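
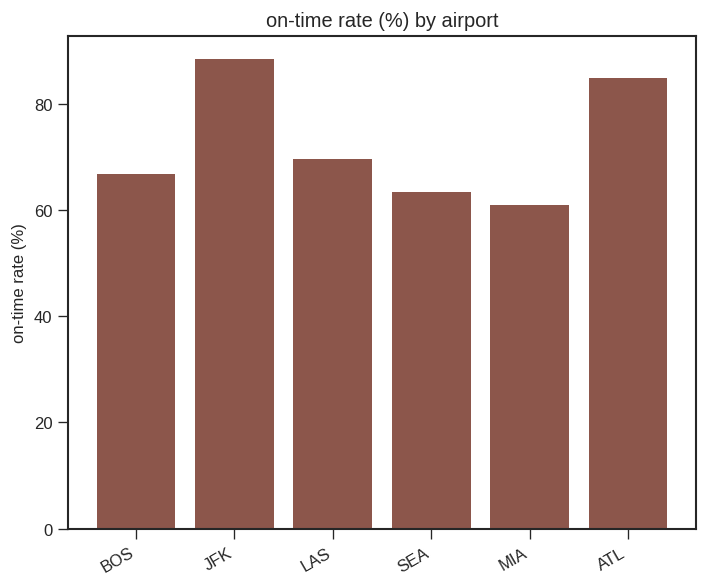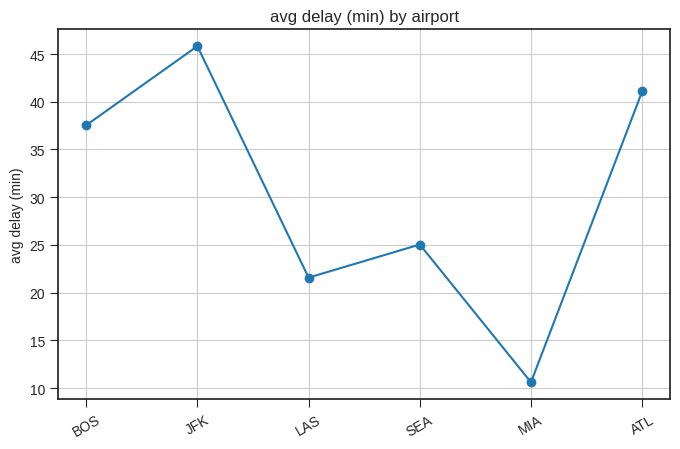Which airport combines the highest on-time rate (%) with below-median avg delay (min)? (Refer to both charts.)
Chart 2 median avg delay (min) ≈ 30; below-median airports: LAS, SEA, MIA. Among those, LAS has the highest on-time rate (%) (≈ 70).

LAS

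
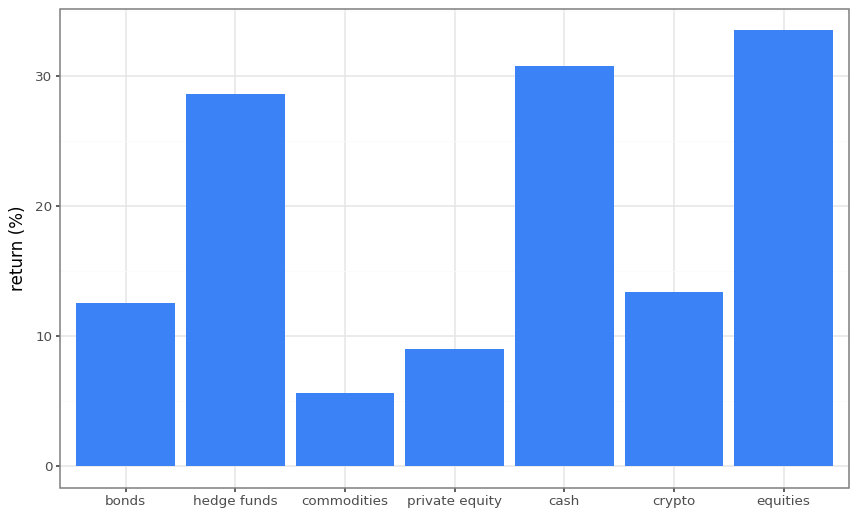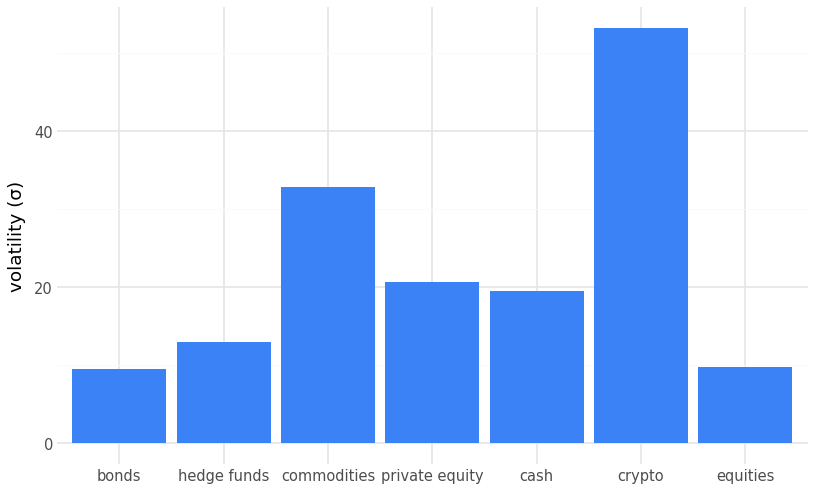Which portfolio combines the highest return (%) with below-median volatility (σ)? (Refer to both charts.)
equities

Chart 2 median volatility (σ) ≈ 20; below-median portfolios: bonds, hedge funds, equities. Among those, equities has the highest return (%) (≈ 35).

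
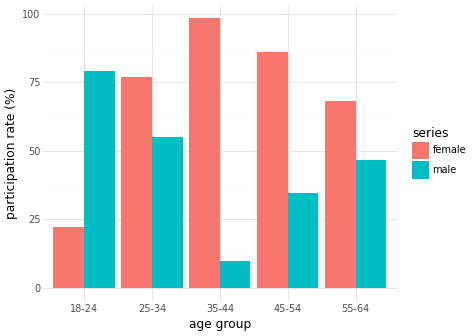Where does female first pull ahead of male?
25-34

18-24: female ≈ 20 vs male ≈ 80 (not yet); 25-34: female ≈ 80 vs male ≈ 50 (first crossover).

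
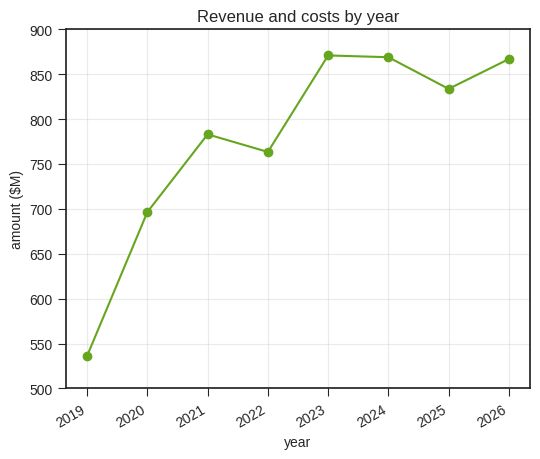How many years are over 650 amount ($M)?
Above 650: 2020, 2021, 2022, 2023, 2024, 2025, 2026.

7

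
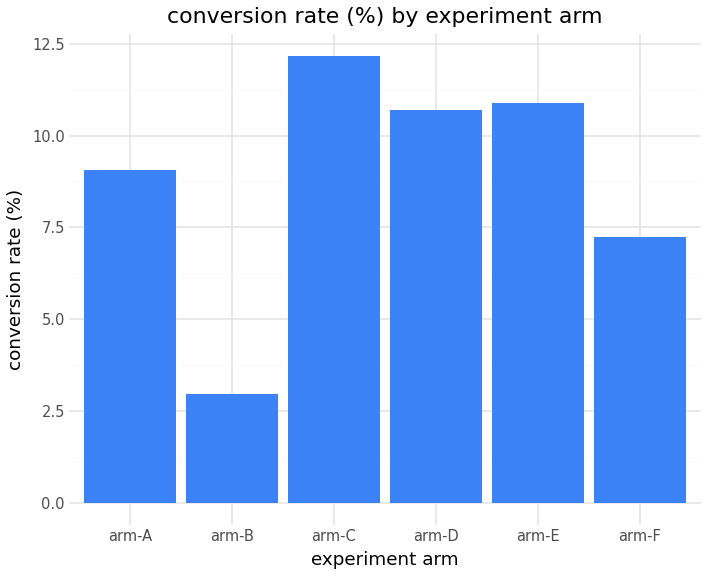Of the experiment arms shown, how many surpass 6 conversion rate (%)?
5

Above 6: arm-A, arm-C, arm-D, arm-E, arm-F.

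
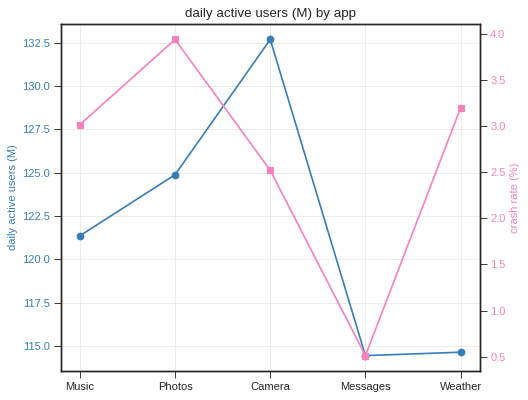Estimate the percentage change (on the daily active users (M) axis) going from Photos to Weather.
≈ -8.1%

Photos ≈ 124, Weather ≈ 114; (114 − 124) / 124 ≈ -8.1%.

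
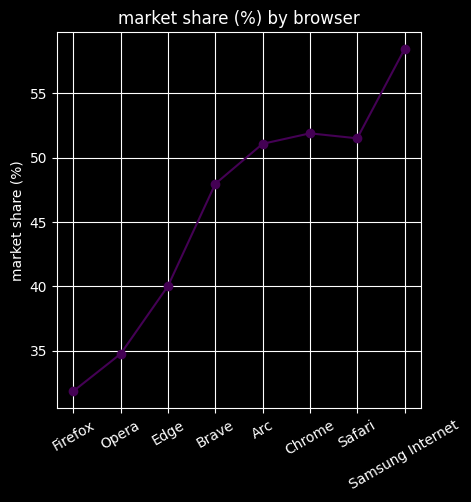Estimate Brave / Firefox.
≈ 1.67×

Brave ≈ 50, Firefox ≈ 30; 50/30 ≈ 1.67.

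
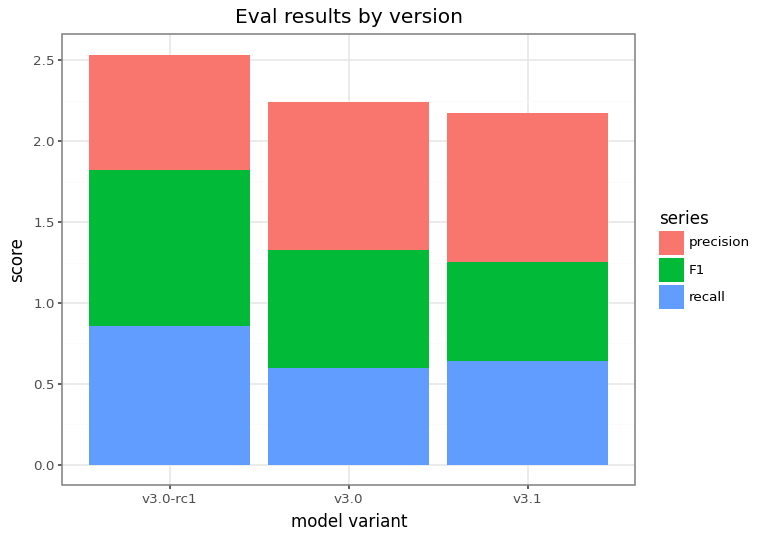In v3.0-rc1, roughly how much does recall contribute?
≈ 1.0

recall top ≈ 1.0, bottom ≈ 0.0; segment ≈ 1.0.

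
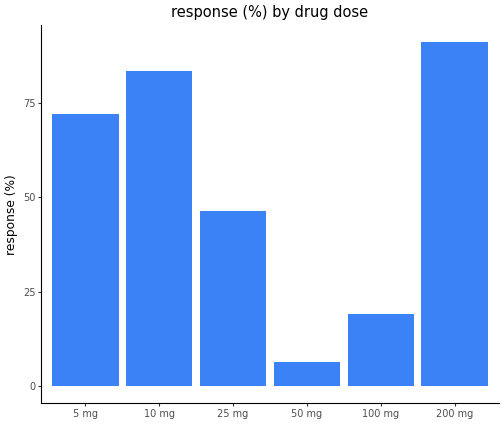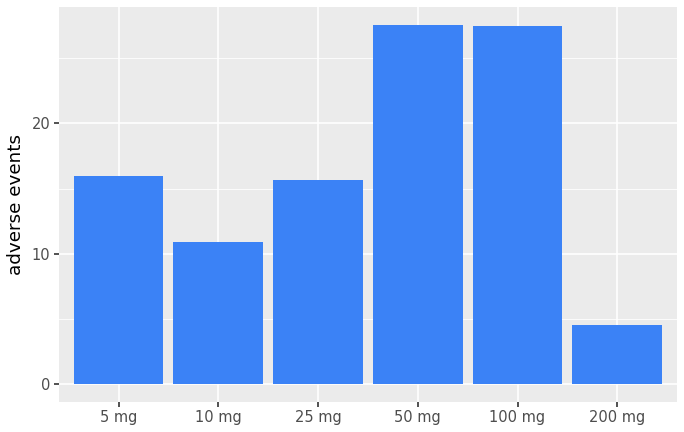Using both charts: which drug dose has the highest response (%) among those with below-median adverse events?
200 mg

Chart 2 median adverse events ≈ 15; below-median drug doses: 10 mg, 25 mg, 200 mg. Among those, 200 mg has the highest response (%) (≈ 90).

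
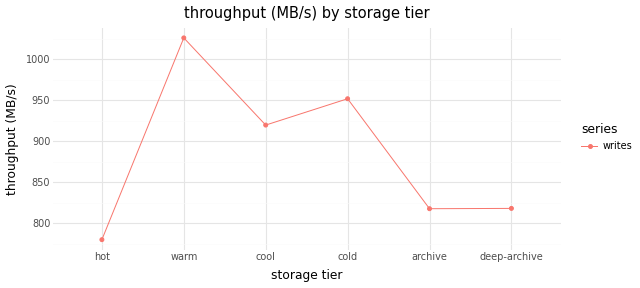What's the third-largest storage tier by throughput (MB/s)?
cool

Top 4: warm ≈ 1025, cold ≈ 950, cool ≈ 925, deep-archive ≈ 825.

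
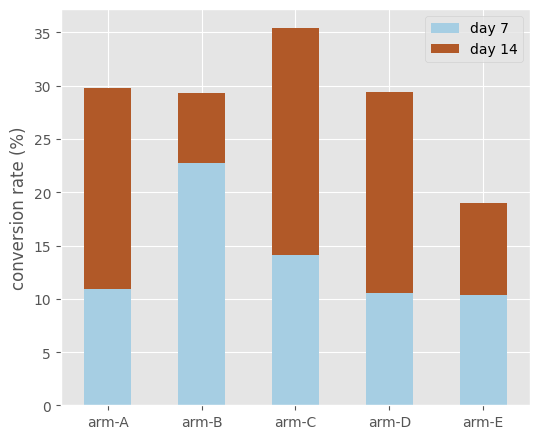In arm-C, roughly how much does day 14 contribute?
≈ 20

day 14 top ≈ 35, bottom ≈ 15; segment ≈ 20.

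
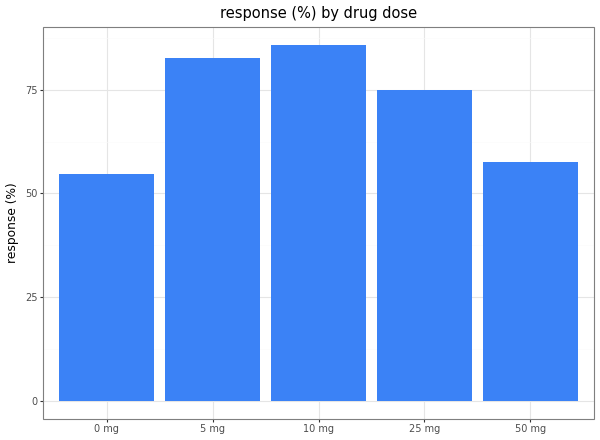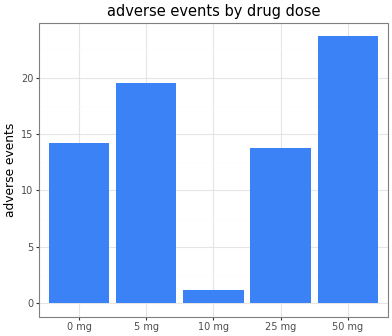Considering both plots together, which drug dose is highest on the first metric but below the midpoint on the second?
Chart 2 median adverse events ≈ 15; below-median drug doses: 10 mg, 25 mg. Among those, 10 mg has the highest response (%) (≈ 90).

10 mg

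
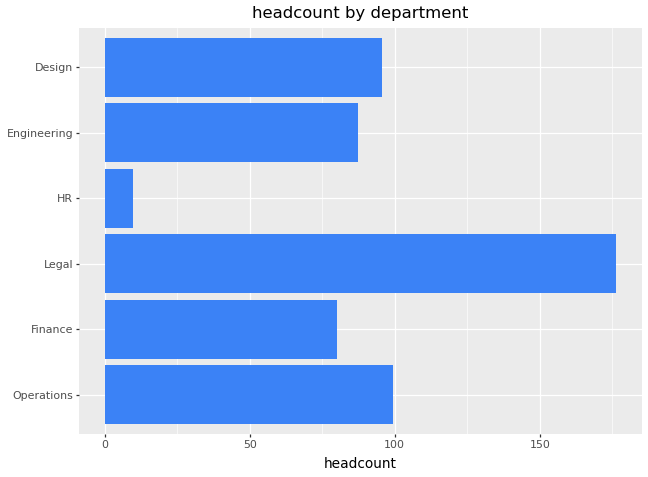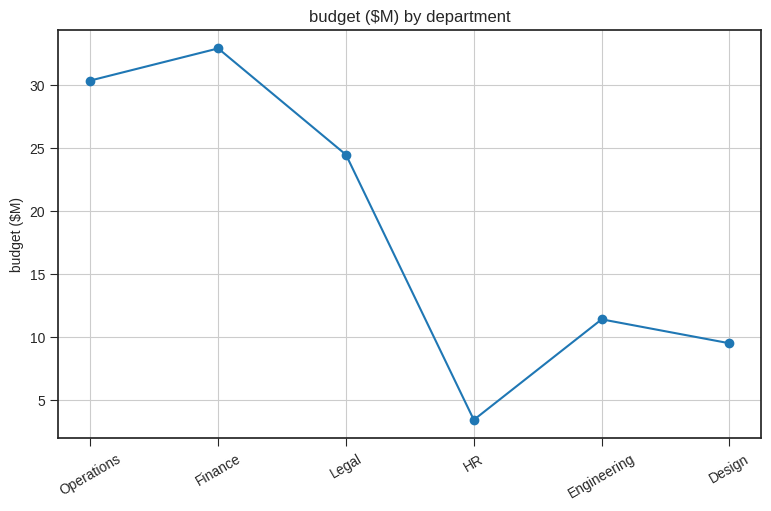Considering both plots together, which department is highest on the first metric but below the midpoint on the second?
Design

Chart 2 median budget ($M) ≈ 20; below-median departments: HR, Engineering, Design. Among those, Design has the highest headcount (≈ 100).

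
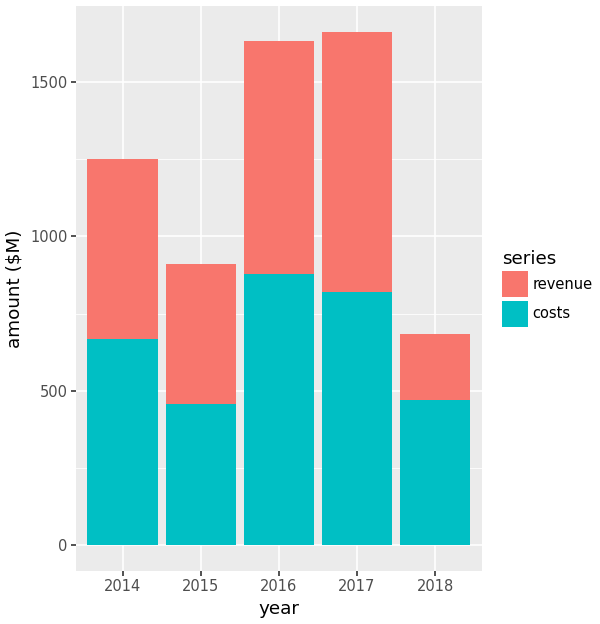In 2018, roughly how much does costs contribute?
costs top ≈ 400, bottom ≈ 0; segment ≈ 400.

≈ 400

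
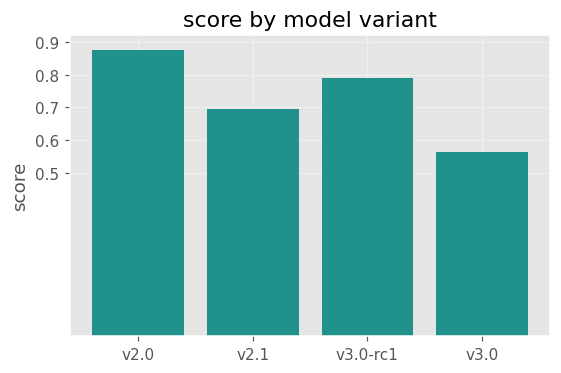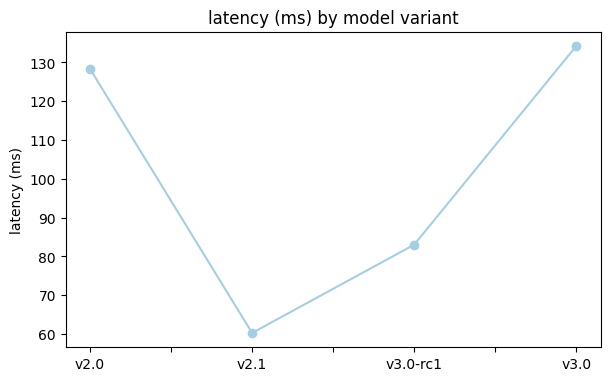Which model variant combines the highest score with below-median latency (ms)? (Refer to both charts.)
Chart 2 median latency (ms) ≈ 100; below-median model variants: v2.1, v3.0-rc1. Among those, v3.0-rc1 has the highest score (≈ 0.8).

v3.0-rc1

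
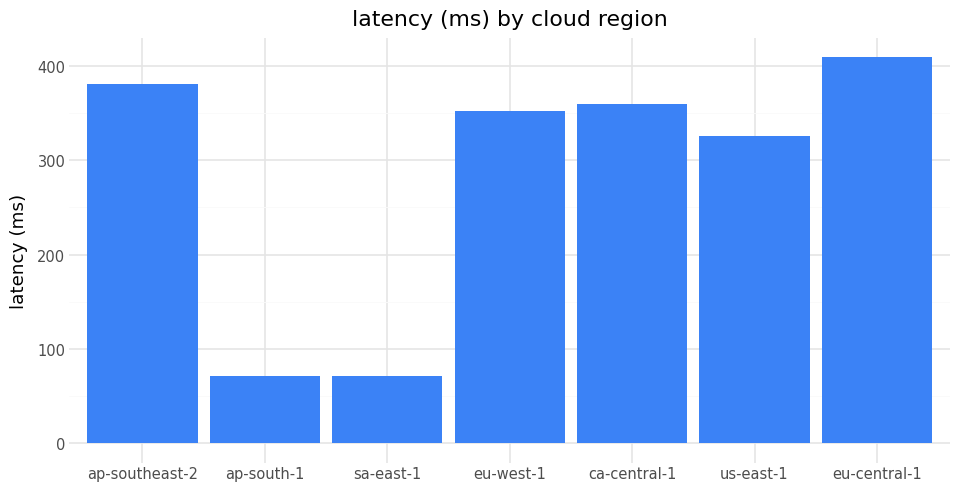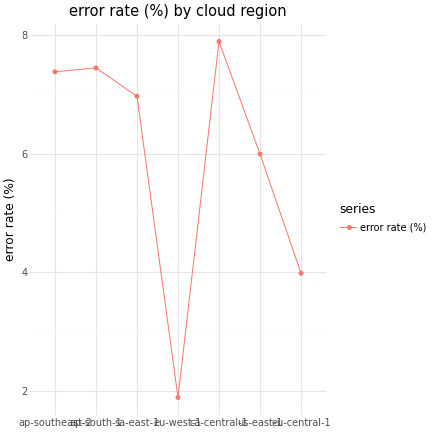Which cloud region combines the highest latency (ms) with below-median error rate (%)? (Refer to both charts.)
Chart 2 median error rate (%) ≈ 7; below-median cloud regions: eu-west-1, us-east-1, eu-central-1. Among those, eu-central-1 has the highest latency (ms) (≈ 400).

eu-central-1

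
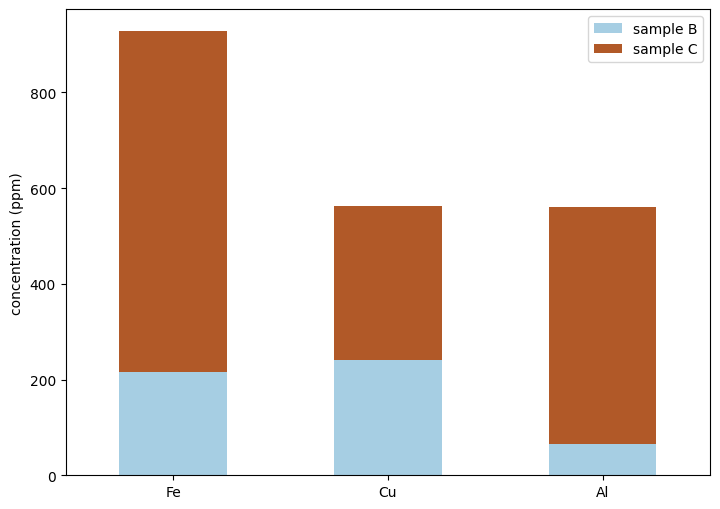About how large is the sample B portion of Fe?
sample B top ≈ 200, bottom ≈ 0; segment ≈ 200.

≈ 200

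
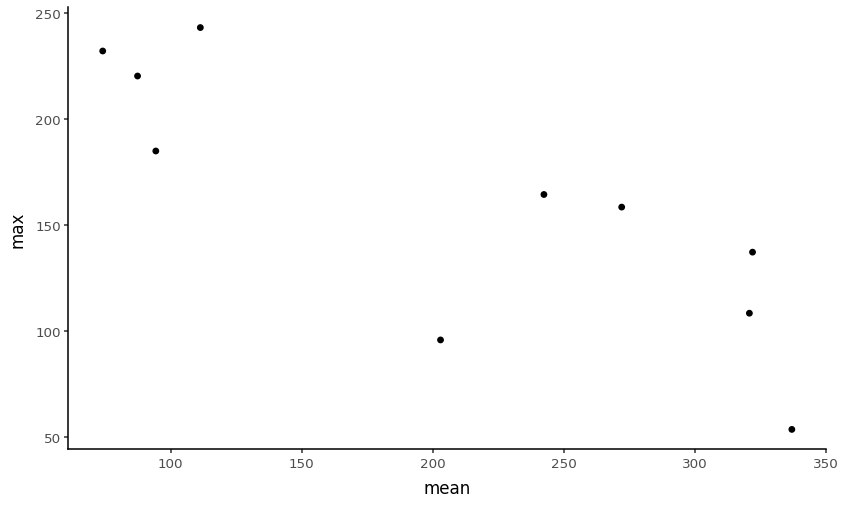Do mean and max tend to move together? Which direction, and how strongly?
negative, strong

Points are negatively correlated; strong (|r| ≈ 0.8).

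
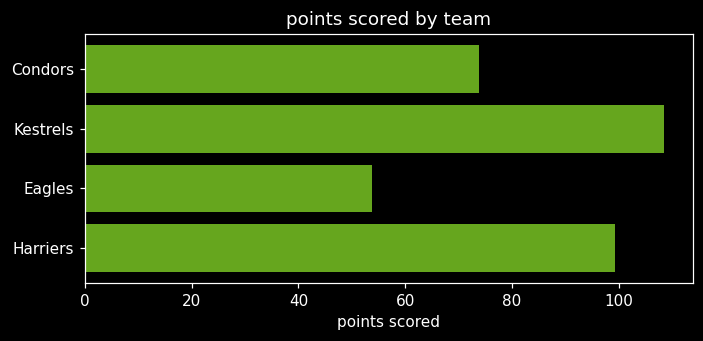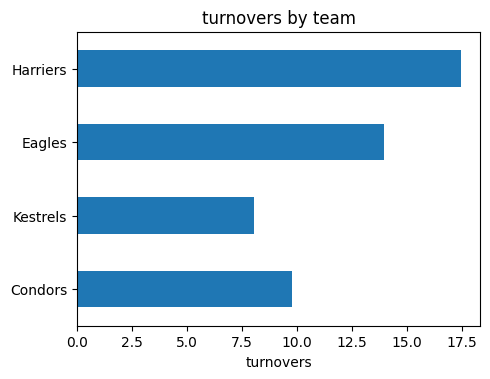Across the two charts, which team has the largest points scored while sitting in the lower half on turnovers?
Chart 2 median turnovers ≈ 12; below-median teams: Condors, Kestrels. Among those, Kestrels has the highest points scored (≈ 110).

Kestrels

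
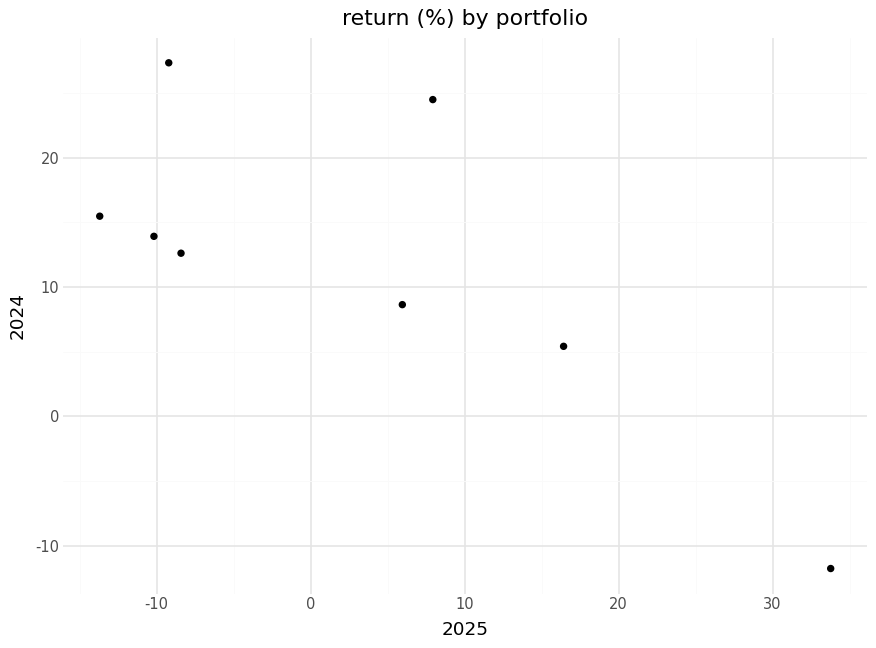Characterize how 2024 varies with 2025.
Points are negatively correlated; strong (|r| ≈ 0.8).

negative, strong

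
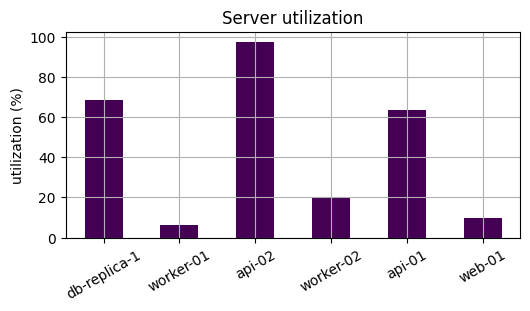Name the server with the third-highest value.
api-01

Top 4: api-02 ≈ 100, db-replica-1 ≈ 70, api-01 ≈ 60, worker-02 ≈ 20.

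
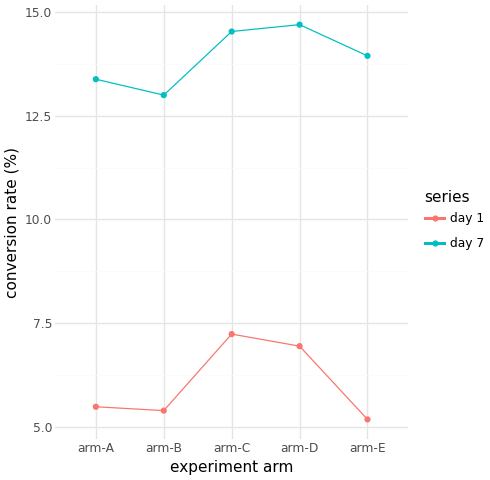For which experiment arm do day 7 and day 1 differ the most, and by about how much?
arm-E: day 7 ≈ 14, day 1 ≈ 5 → gap ≈ 9. Next-largest (arm-A) is only ≈ 8.

arm-E, ≈ 9 %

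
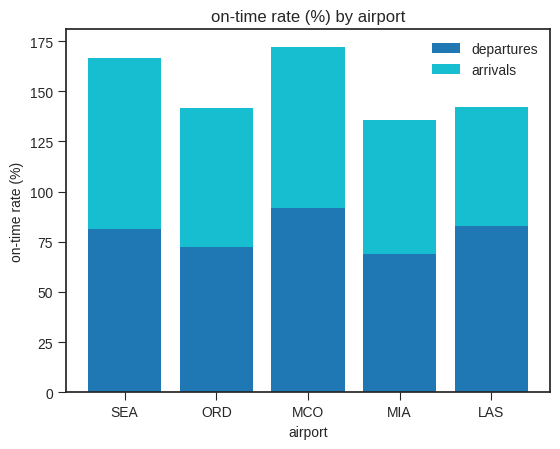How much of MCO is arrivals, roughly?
≈ 80

arrivals top ≈ 180, bottom ≈ 100; segment ≈ 80.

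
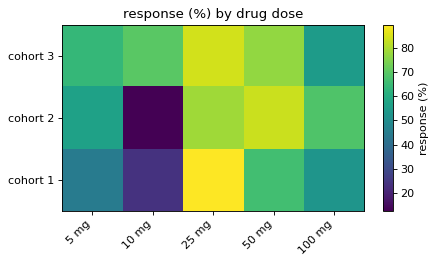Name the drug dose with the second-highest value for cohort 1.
50 mg

Top 3 for cohort 1: 25 mg ≈ 90, 50 mg ≈ 70, 100 mg ≈ 50.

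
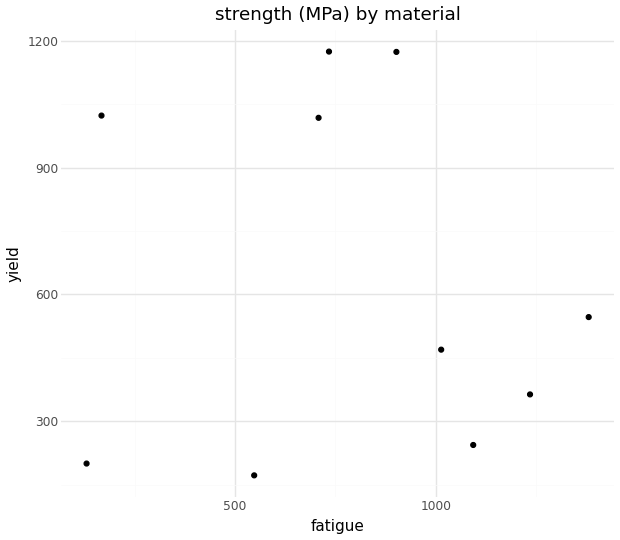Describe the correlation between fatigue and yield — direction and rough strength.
no clear correlation

Points are roughly uncorrelated; weak (|r| ≈ 0.1).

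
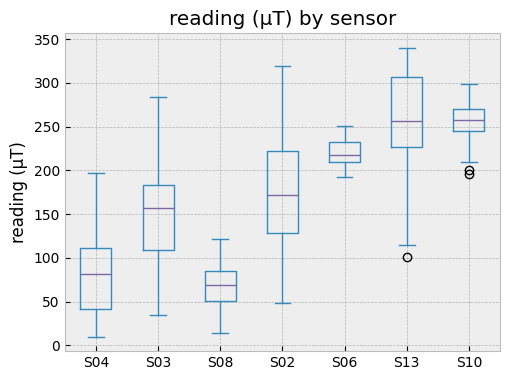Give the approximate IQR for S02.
≈ 100

Q3 ≈ 220, Q1 ≈ 120; IQR ≈ 100.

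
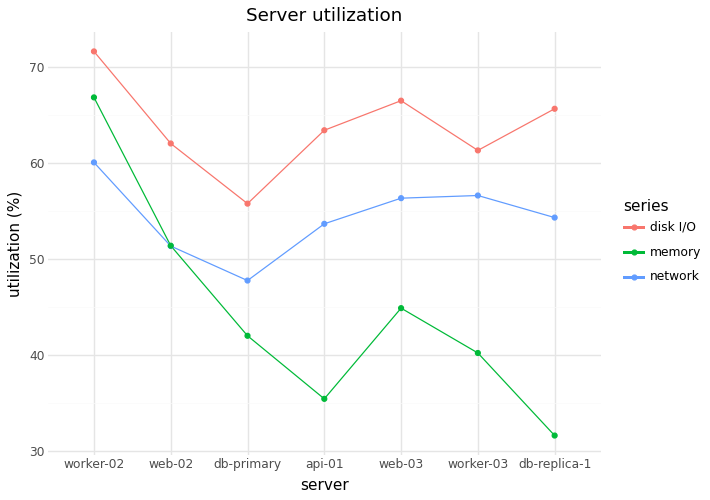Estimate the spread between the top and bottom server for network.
Max worker-02 ≈ 60, min db-primary ≈ 50; range ≈ 10.

≈ 10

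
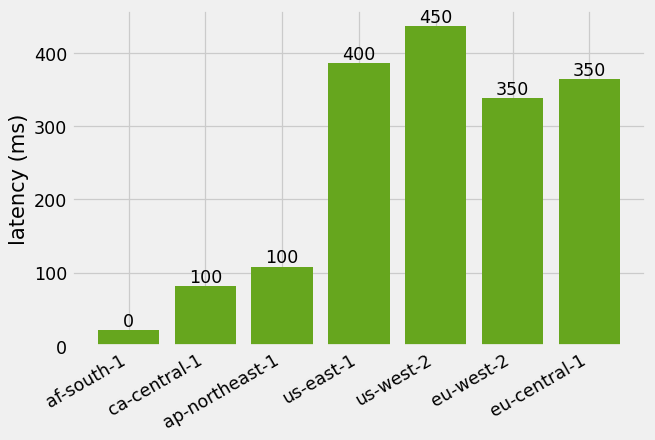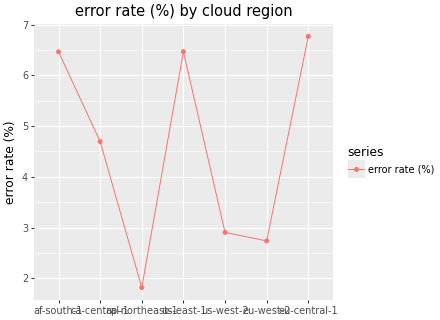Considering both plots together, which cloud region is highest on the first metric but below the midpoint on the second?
us-west-2

Chart 2 median error rate (%) ≈ 5; below-median cloud regions: ap-northeast-1, us-west-2, eu-west-2. Among those, us-west-2 has the highest latency (ms) (≈ 450).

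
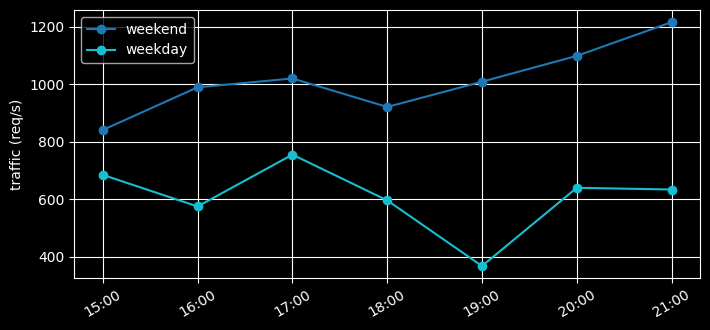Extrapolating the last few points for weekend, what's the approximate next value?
Last three: 1000, 1100, 1200 → slope ≈ 100/step → next ≈ 1300.

≈ 1300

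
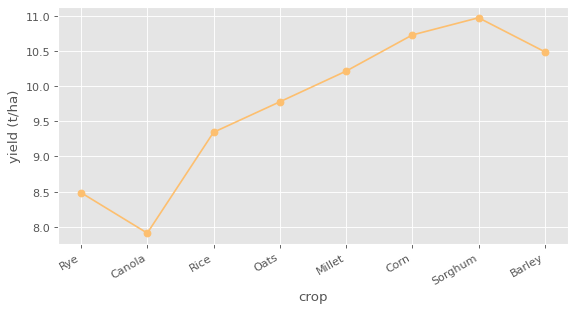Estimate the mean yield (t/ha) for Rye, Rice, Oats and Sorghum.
(8.5 + 9.5 + 10.0 + 11.0) / 4 ≈ 9.75.

≈ 9.75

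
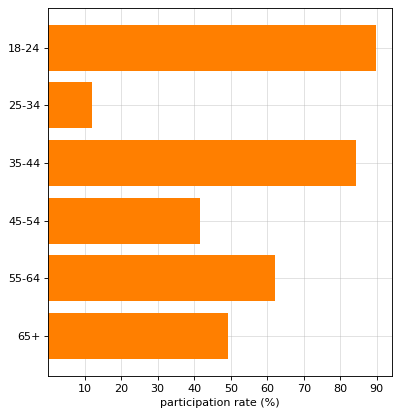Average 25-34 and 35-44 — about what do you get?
(10 + 80) / 2 ≈ 45.

≈ 45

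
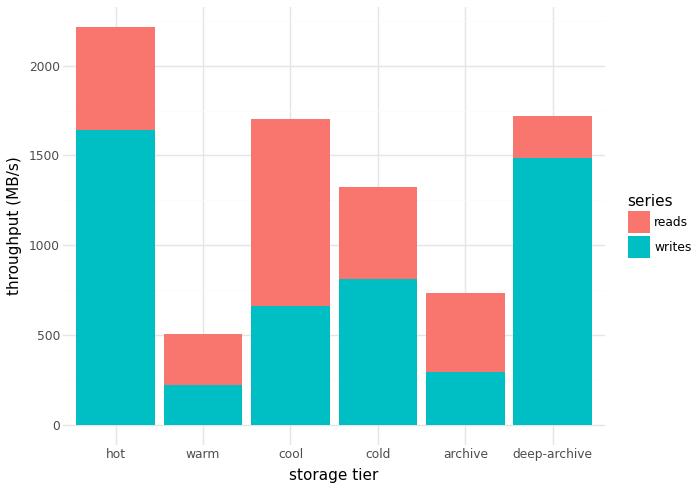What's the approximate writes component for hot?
writes top ≈ 1600, bottom ≈ 0; segment ≈ 1600.

≈ 1600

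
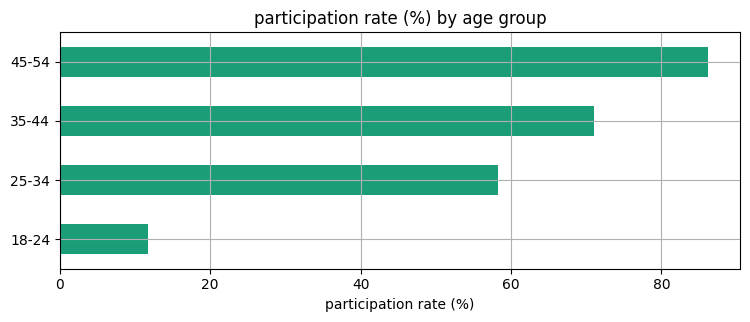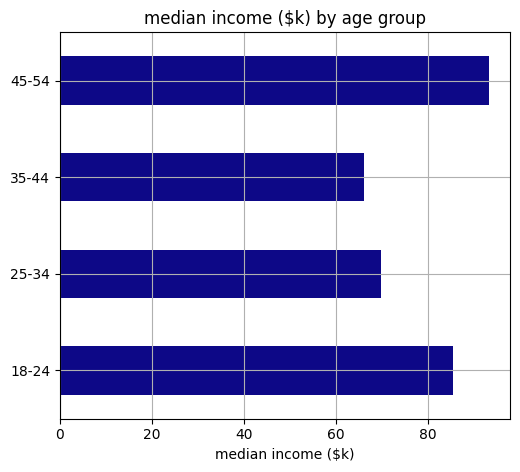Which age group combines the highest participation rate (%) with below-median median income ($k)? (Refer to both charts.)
35-44

Chart 2 median median income ($k) ≈ 80; below-median age groups: 25-34, 35-44. Among those, 35-44 has the highest participation rate (%) (≈ 70).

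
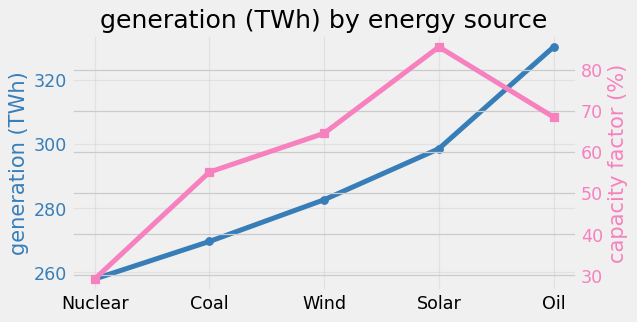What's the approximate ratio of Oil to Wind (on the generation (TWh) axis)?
Oil ≈ 330, Wind ≈ 280; 330/280 ≈ 1.18.

≈ 1.18×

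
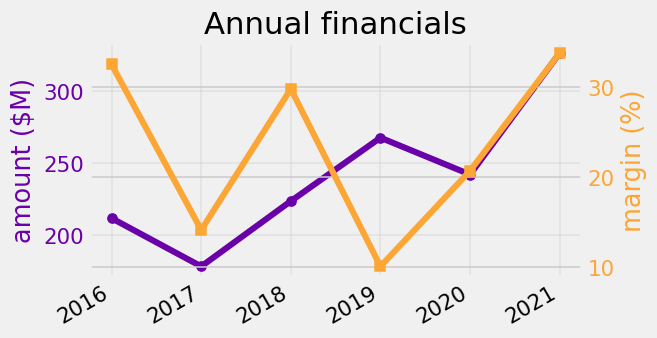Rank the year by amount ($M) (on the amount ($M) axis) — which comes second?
Top 3 (on the amount ($M) axis): 2021 ≈ 320, 2019 ≈ 260, 2020 ≈ 240.

2019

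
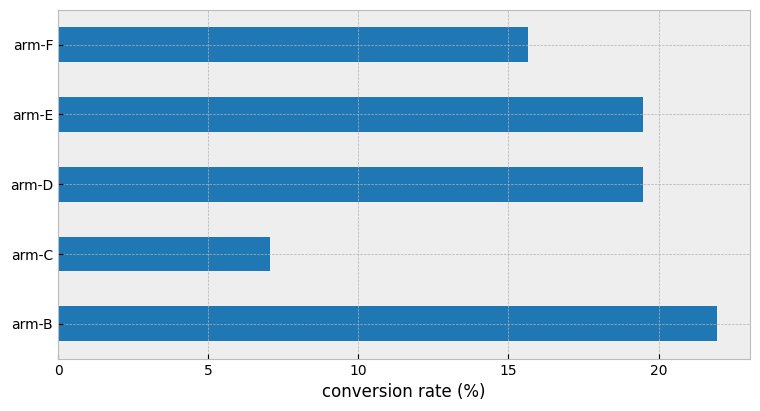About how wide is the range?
Max arm-B ≈ 22, min arm-C ≈ 8; range ≈ 14.

≈ 14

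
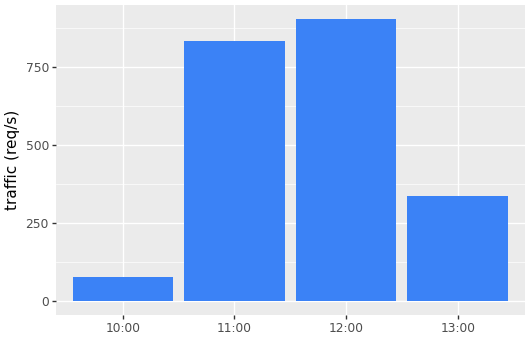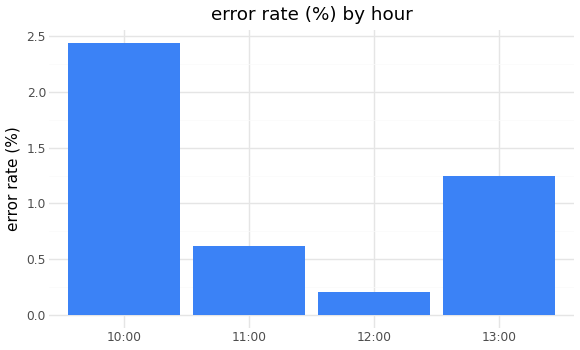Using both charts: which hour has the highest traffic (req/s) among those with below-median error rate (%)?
Chart 2 median error rate (%) ≈ 1; below-median hours: 11:00, 12:00. Among those, 12:00 has the highest traffic (req/s) (≈ 900).

12:00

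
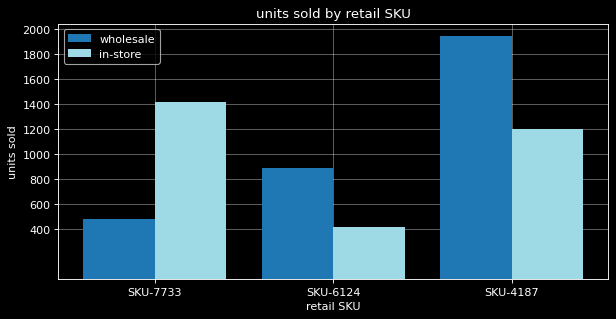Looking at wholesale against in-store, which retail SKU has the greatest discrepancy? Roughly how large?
SKU-7733: wholesale ≈ 400, in-store ≈ 1400 → gap ≈ 1000. Next-largest (SKU-4187) is only ≈ 800.

SKU-7733, ≈ 1000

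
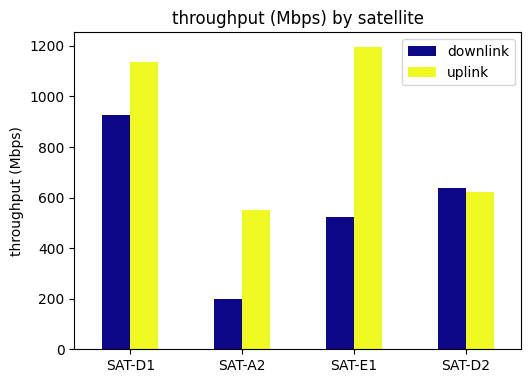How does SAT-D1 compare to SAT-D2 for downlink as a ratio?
SAT-D1 ≈ 900, SAT-D2 ≈ 600; 900/600 ≈ 1.5.

≈ 1.5×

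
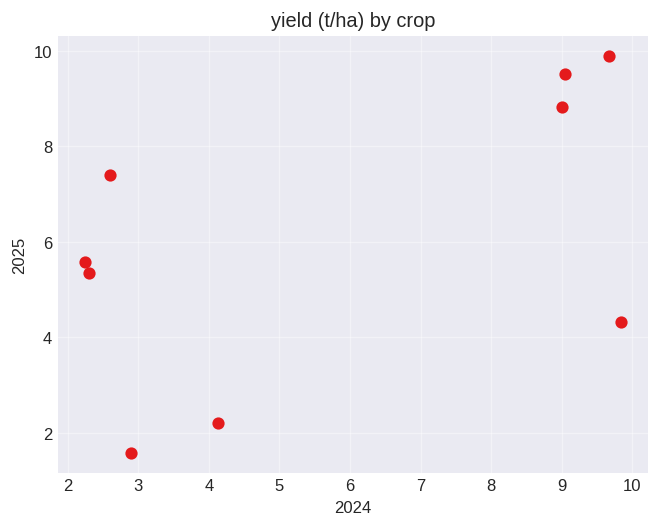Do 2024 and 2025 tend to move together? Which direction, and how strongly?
Points are positively correlated; moderate (|r| ≈ 0.6).

positive, moderate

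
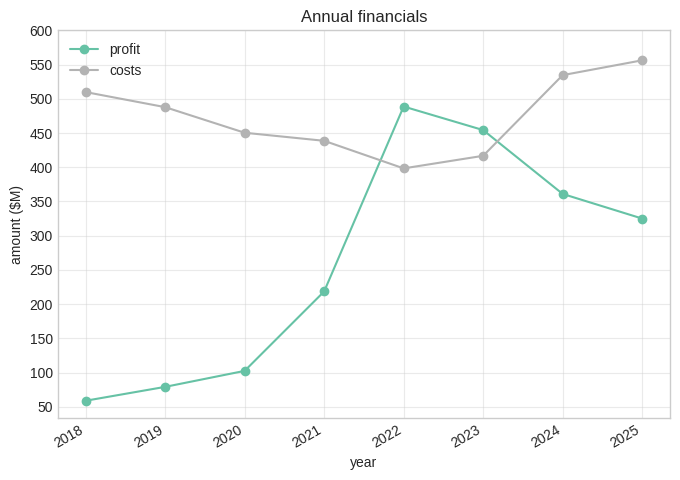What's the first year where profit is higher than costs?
2022

2021: profit ≈ 200 vs costs ≈ 450 (not yet); 2022: profit ≈ 500 vs costs ≈ 400 (first crossover).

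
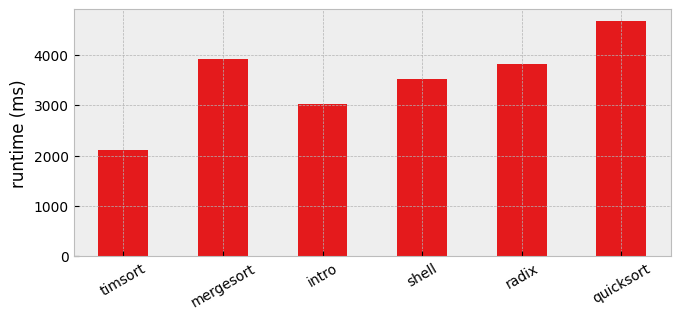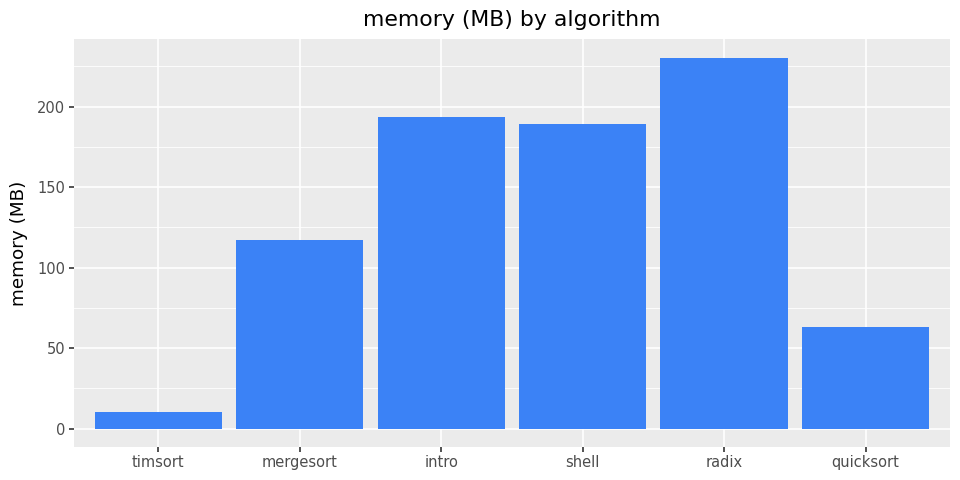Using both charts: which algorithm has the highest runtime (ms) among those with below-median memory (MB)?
quicksort

Chart 2 median memory (MB) ≈ 150; below-median algorithms: timsort, mergesort, quicksort. Among those, quicksort has the highest runtime (ms) (≈ 4500).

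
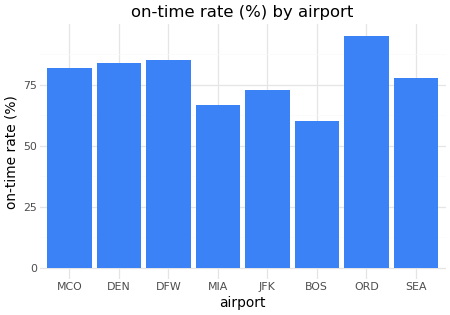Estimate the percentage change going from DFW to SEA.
≈ -11.1%

DFW ≈ 90, SEA ≈ 80; (80 − 90) / 90 ≈ -11.1%.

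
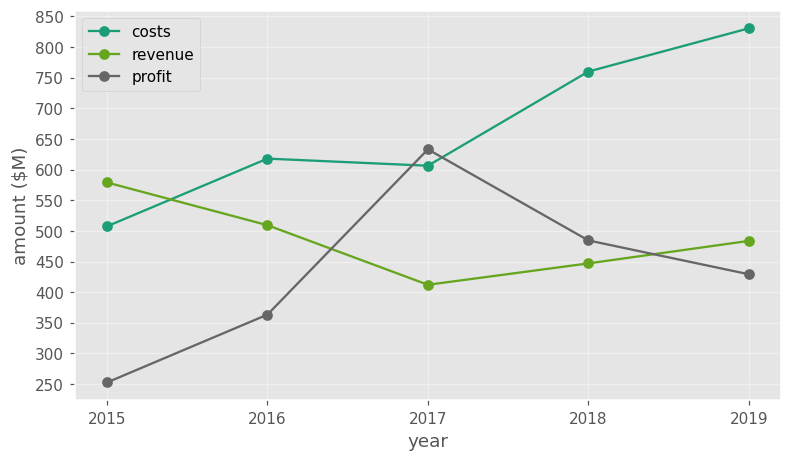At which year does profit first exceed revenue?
2017

2016: profit ≈ 350 vs revenue ≈ 500 (not yet); 2017: profit ≈ 650 vs revenue ≈ 400 (first crossover).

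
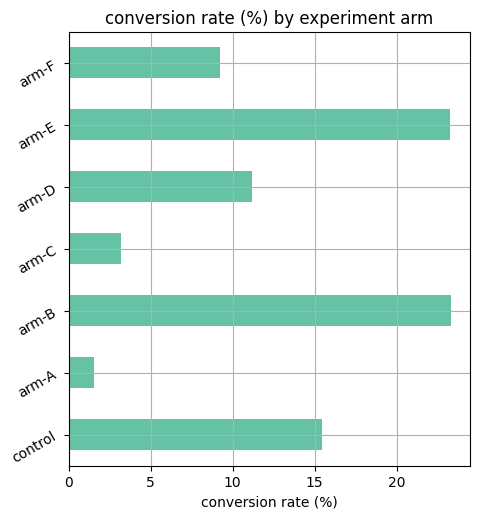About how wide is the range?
≈ 22

Max arm-B ≈ 24, min arm-A ≈ 2; range ≈ 22.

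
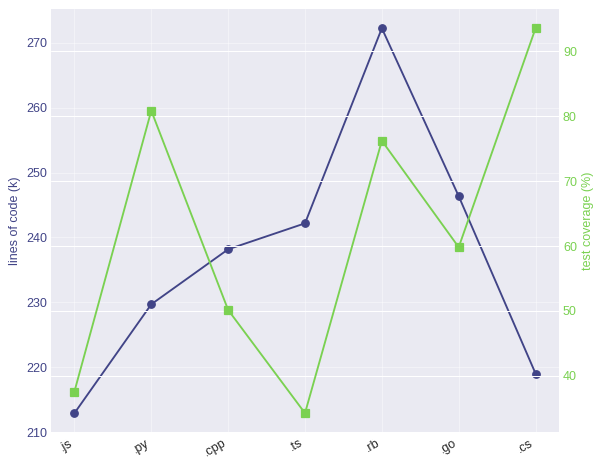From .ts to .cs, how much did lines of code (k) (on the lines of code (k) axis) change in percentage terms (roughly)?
≈ -8.3%

.ts ≈ 240, .cs ≈ 220; (220 − 240) / 240 ≈ -8.3%.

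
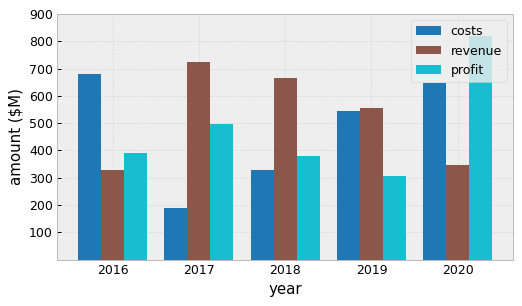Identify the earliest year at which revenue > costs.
2016: revenue ≈ 300 vs costs ≈ 700 (not yet); 2017: revenue ≈ 700 vs costs ≈ 200 (first crossover).

2017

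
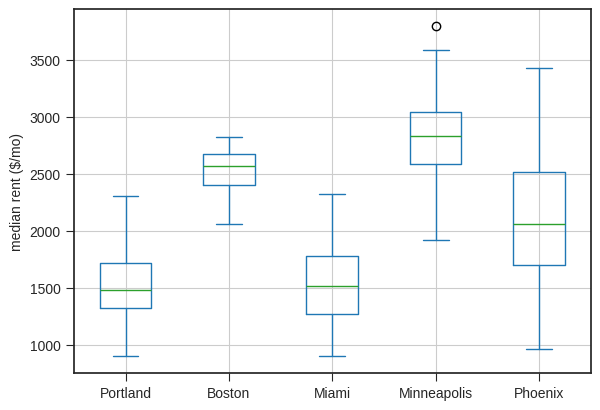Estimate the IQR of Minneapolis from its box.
≈ 400

Q3 ≈ 3000, Q1 ≈ 2600; IQR ≈ 400.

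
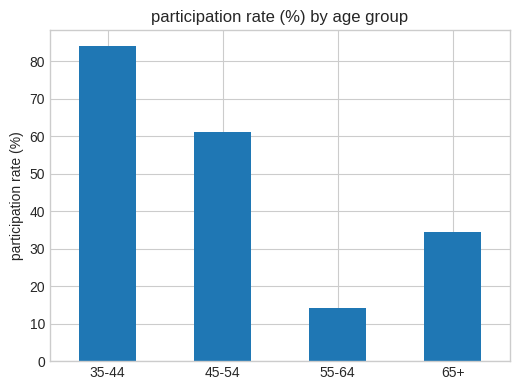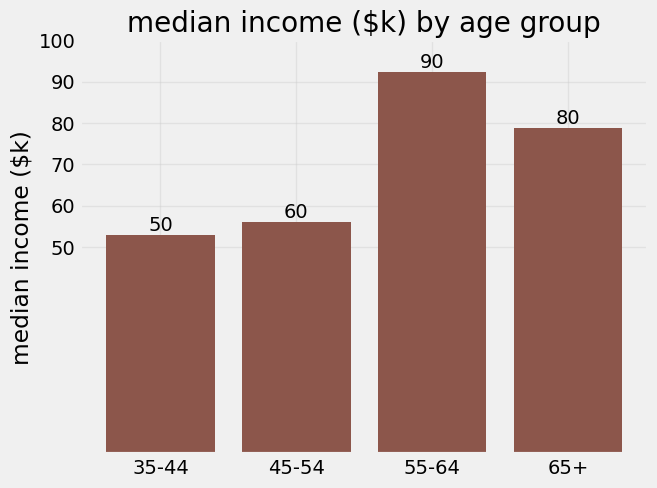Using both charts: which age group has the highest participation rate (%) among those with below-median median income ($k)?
Chart 2 median median income ($k) ≈ 70; below-median age groups: 35-44, 45-54. Among those, 35-44 has the highest participation rate (%) (≈ 80).

35-44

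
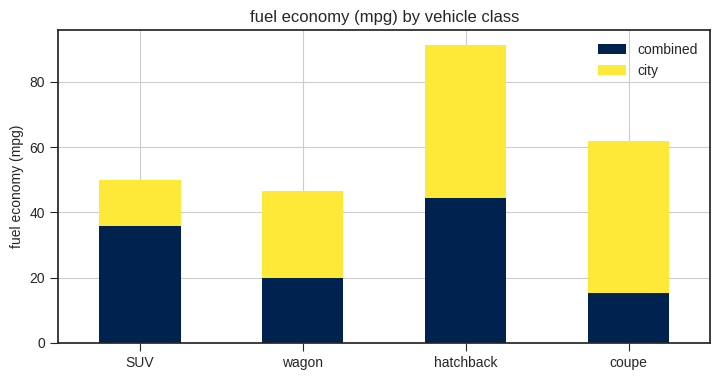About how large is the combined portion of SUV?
≈ 40

combined top ≈ 40, bottom ≈ 0; segment ≈ 40.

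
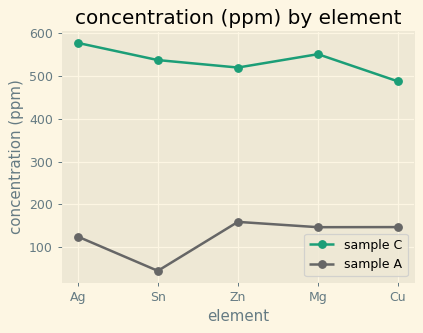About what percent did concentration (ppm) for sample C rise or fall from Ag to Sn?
≈ -8.3%

Ag ≈ 600, Sn ≈ 550; (550 − 600) / 600 ≈ -8.3%.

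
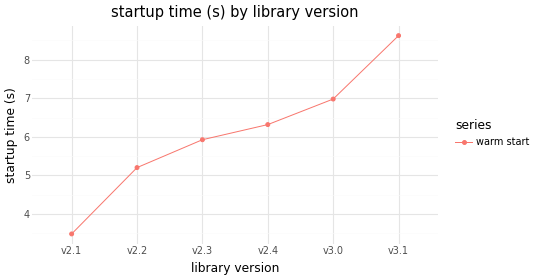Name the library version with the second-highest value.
Top 3: v3.1 ≈ 8.5, v3.0 ≈ 7.0, v2.4 ≈ 6.5.

v3.0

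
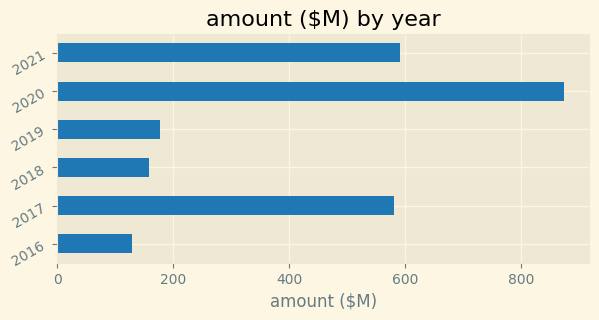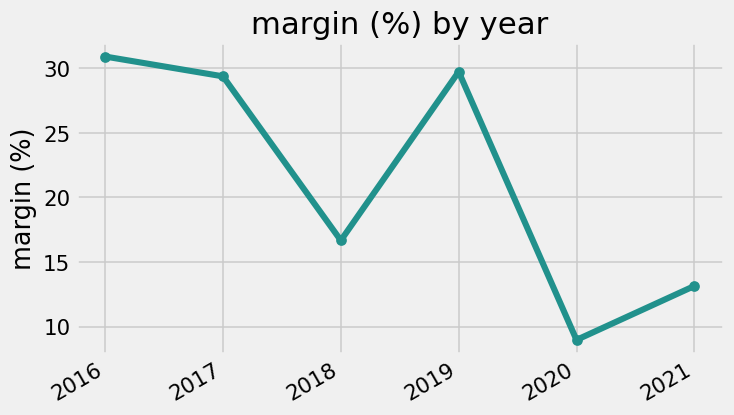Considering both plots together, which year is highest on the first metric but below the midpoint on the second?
Chart 2 median margin (%) ≈ 25; below-median years: 2018, 2020, 2021. Among those, 2020 has the highest amount ($M) (≈ 900).

2020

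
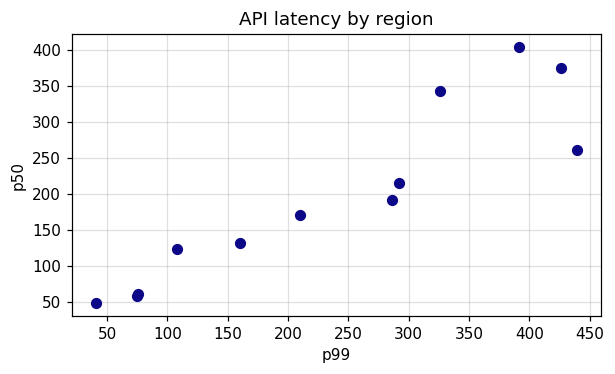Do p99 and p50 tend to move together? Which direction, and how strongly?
positive, strong

Points are positively correlated; strong (|r| ≈ 0.9).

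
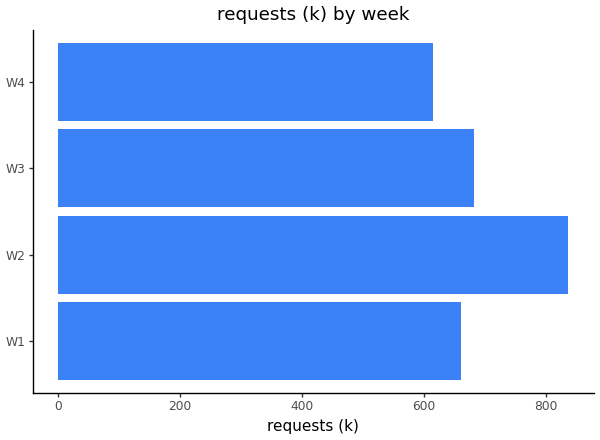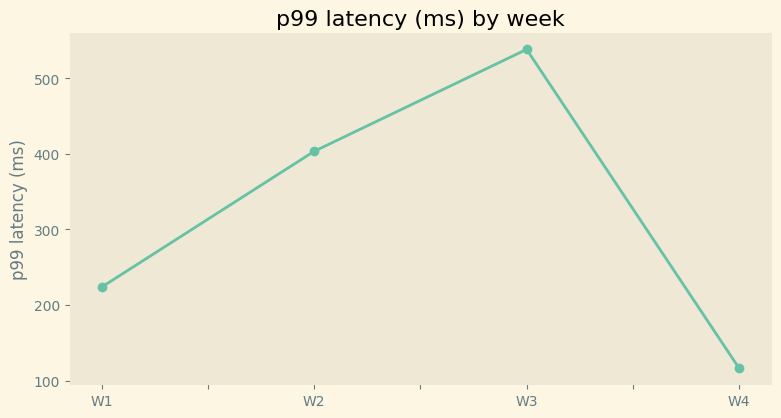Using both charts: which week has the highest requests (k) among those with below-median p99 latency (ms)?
Chart 2 median p99 latency (ms) ≈ 300; below-median weeks: W1, W4. Among those, W1 has the highest requests (k) (≈ 700).

W1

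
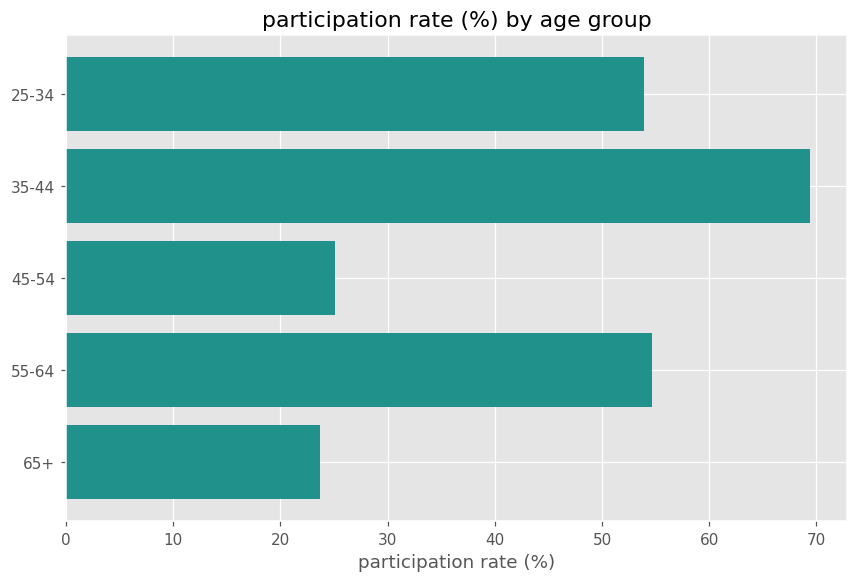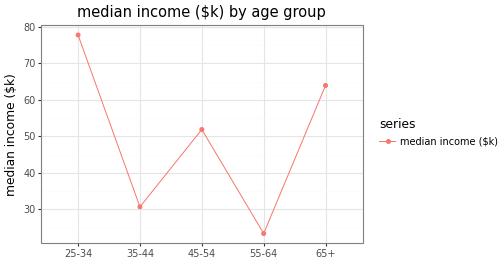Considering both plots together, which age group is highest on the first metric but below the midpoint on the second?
35-44

Chart 2 median median income ($k) ≈ 50; below-median age groups: 35-44, 55-64. Among those, 35-44 has the highest participation rate (%) (≈ 70).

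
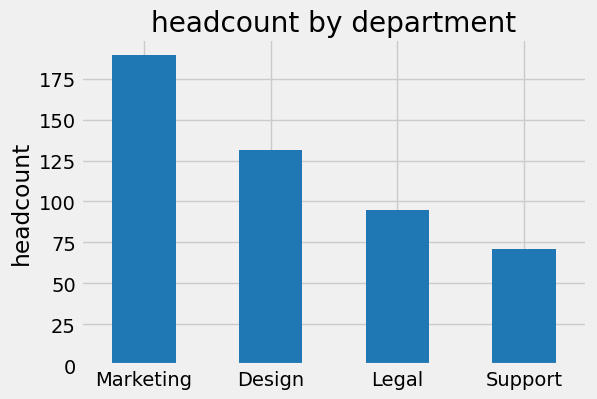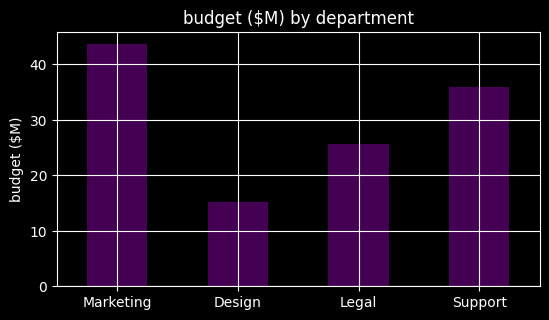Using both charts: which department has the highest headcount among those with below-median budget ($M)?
Design

Chart 2 median budget ($M) ≈ 30; below-median departments: Design, Legal. Among those, Design has the highest headcount (≈ 140).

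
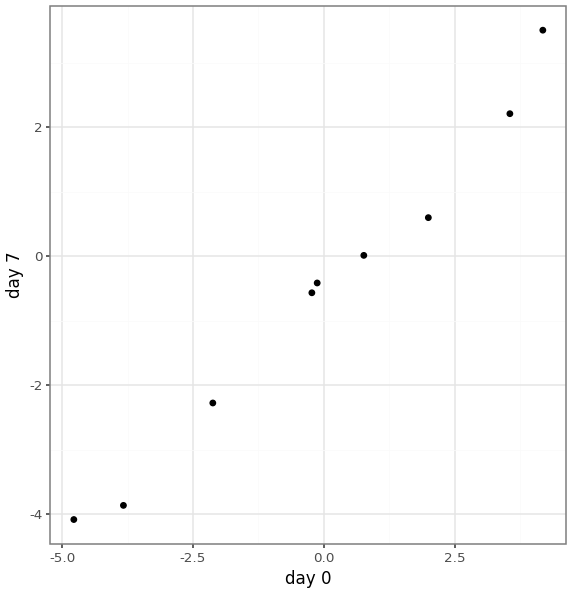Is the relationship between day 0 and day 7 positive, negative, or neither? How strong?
positive, strong

Points are positively correlated; strong (|r| ≈ 1.0).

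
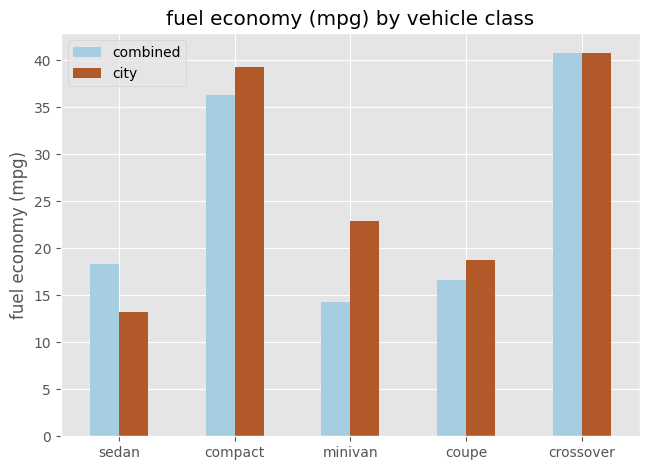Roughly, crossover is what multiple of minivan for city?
crossover ≈ 40, minivan ≈ 25; 40/25 ≈ 1.6.

≈ 1.6×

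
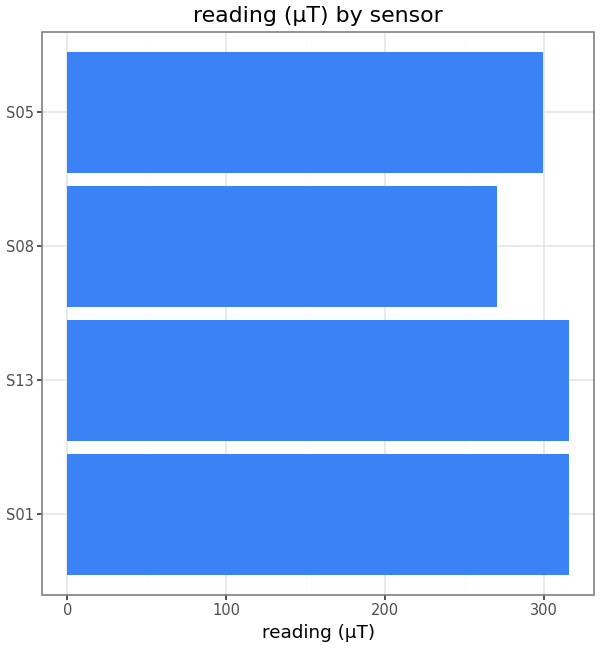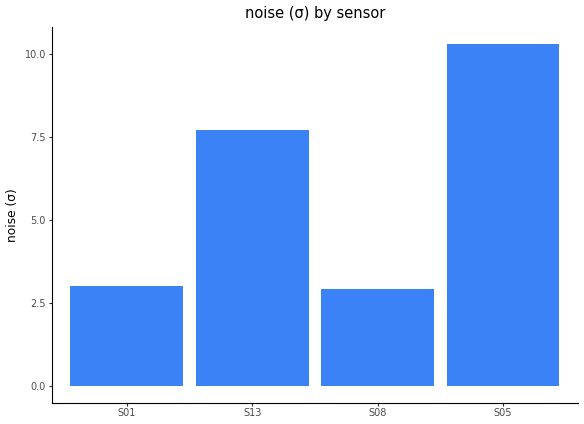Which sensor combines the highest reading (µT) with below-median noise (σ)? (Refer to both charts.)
Chart 2 median noise (σ) ≈ 5; below-median sensors: S01, S08. Among those, S01 has the highest reading (µT) (≈ 300).

S01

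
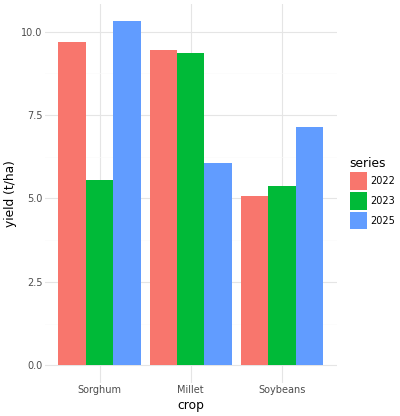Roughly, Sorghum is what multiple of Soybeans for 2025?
Sorghum ≈ 10, Soybeans ≈ 7; 10/7 ≈ 1.43.

≈ 1.43×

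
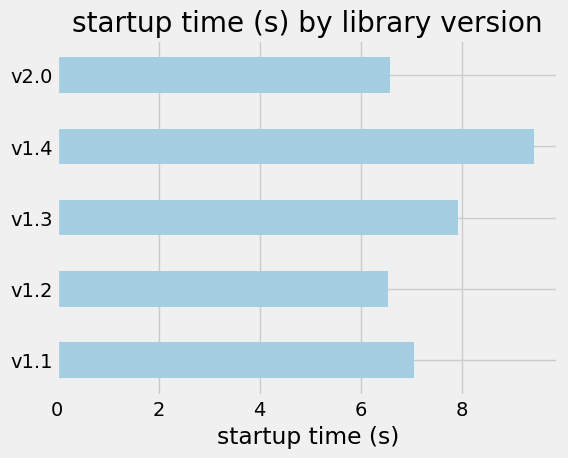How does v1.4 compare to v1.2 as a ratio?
≈ 1.29×

v1.4 ≈ 9, v1.2 ≈ 7; 9/7 ≈ 1.29.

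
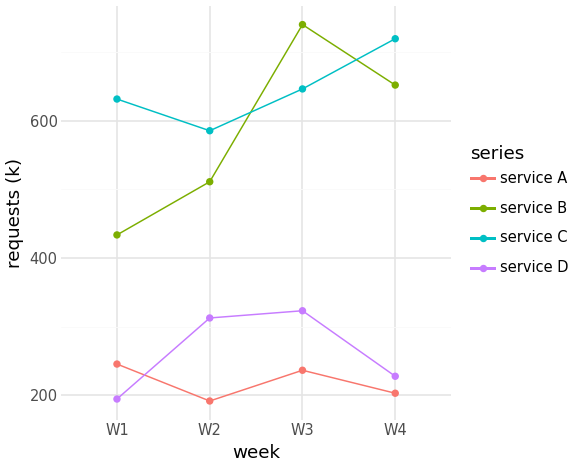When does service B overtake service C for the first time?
W2: service B ≈ 500 vs service C ≈ 600 (not yet); W3: service B ≈ 750 vs service C ≈ 650 (first crossover).

W3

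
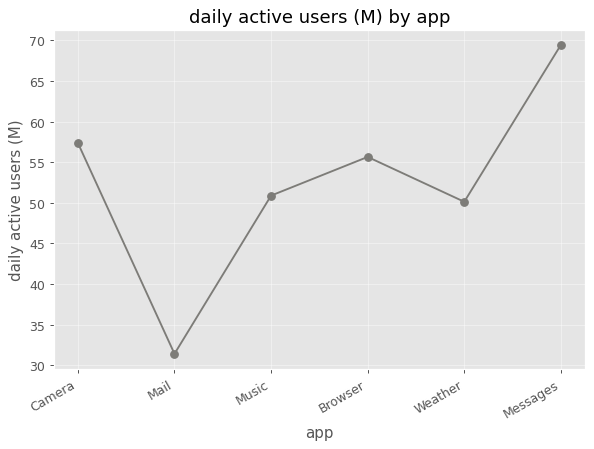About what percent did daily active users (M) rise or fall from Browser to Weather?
≈ -9.1%

Browser ≈ 55, Weather ≈ 50; (50 − 55) / 55 ≈ -9.1%.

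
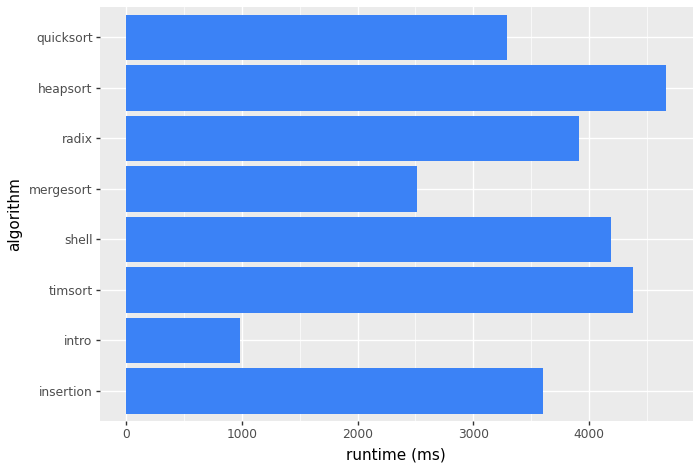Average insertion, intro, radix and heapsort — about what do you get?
≈ 3250

(3500 + 1000 + 4000 + 4500) / 4 ≈ 3250.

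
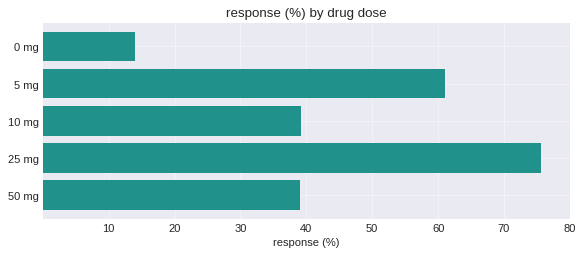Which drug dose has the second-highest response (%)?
5 mg

Top 3: 25 mg ≈ 80, 5 mg ≈ 60, 10 mg ≈ 40.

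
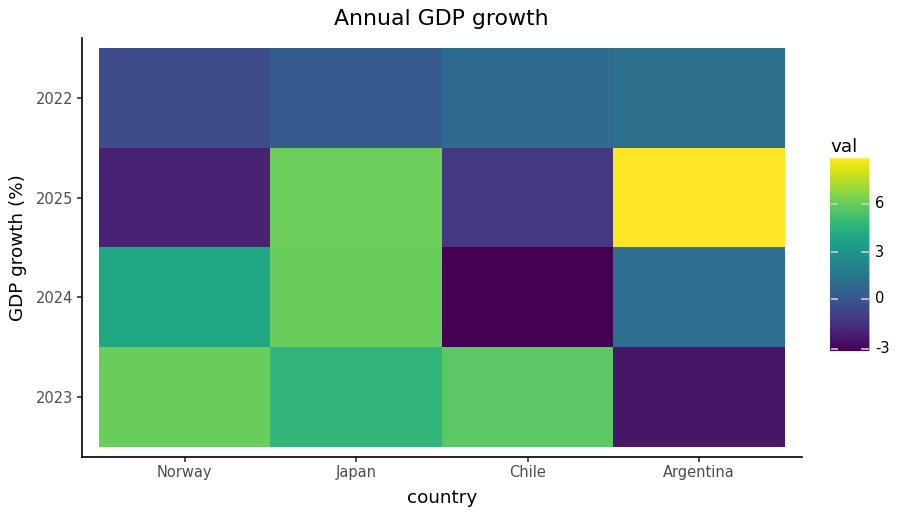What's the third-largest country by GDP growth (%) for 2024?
Top 4 for 2024: Japan ≈ 6, Norway ≈ 4, Argentina ≈ 2, Chile ≈ -4.

Argentina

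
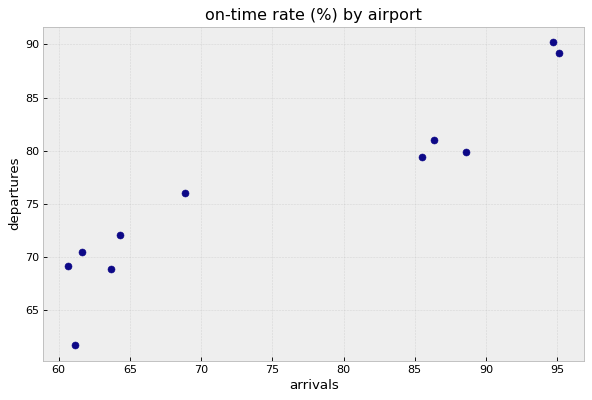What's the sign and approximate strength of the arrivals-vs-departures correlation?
positive, strong

Points are positively correlated; strong (|r| ≈ 0.9).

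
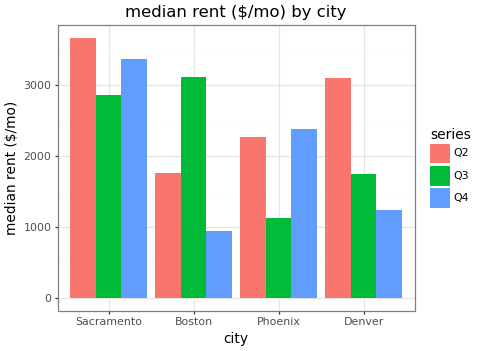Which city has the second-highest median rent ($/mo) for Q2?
Denver

Top 3 for Q2: Sacramento ≈ 3500, Denver ≈ 3000, Phoenix ≈ 2500.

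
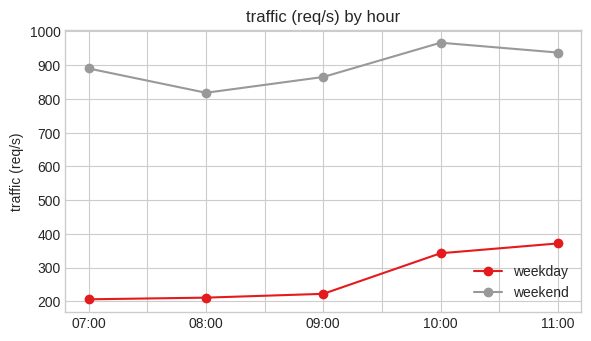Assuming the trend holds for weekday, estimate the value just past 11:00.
≈ 500

Last three: 200, 300, 400 → slope ≈ 100/step → next ≈ 500.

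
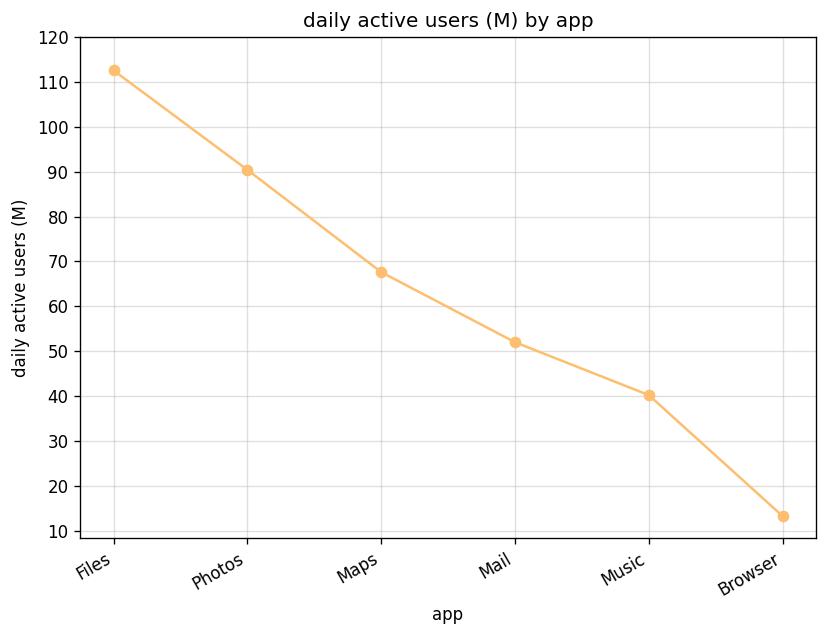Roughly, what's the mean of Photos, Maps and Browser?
(90 + 70 + 10) / 3 ≈ 57.

≈ 57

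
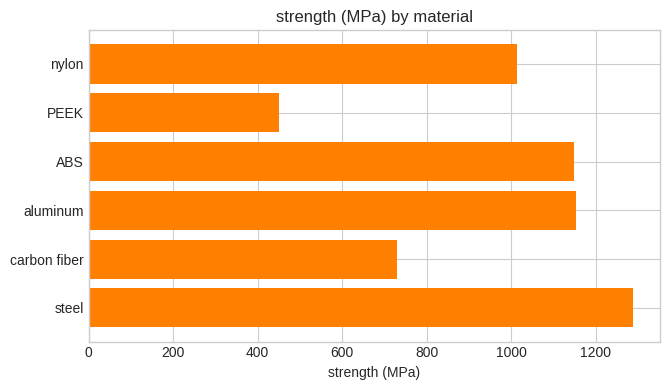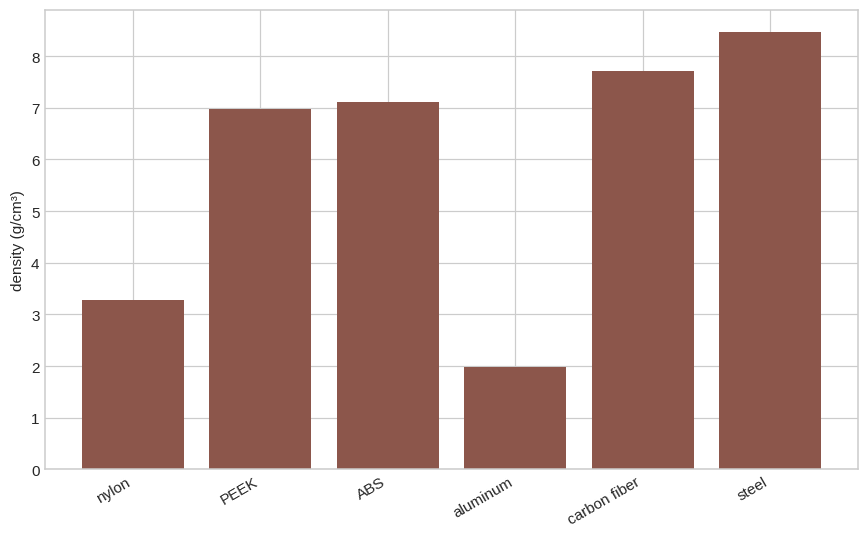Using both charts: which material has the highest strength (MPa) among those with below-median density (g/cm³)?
Chart 2 median density (g/cm³) ≈ 7; below-median materials: nylon, PEEK, aluminum. Among those, aluminum has the highest strength (MPa) (≈ 1200).

aluminum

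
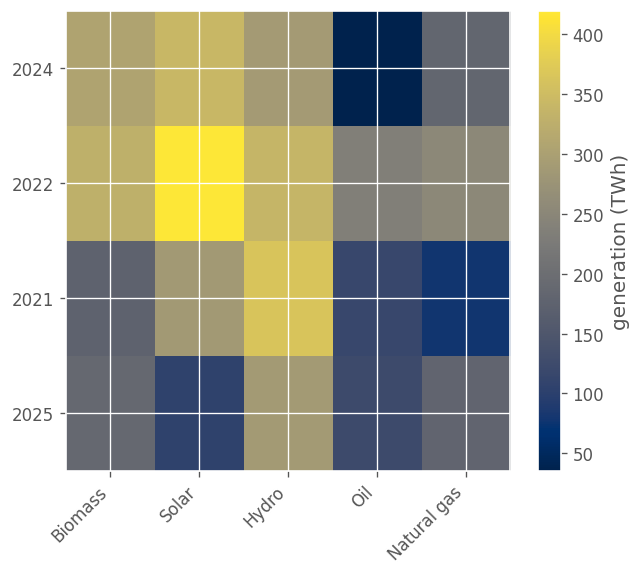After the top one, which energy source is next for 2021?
Top 3 for 2021: Hydro ≈ 350, Solar ≈ 300, Biomass ≈ 200.

Solar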